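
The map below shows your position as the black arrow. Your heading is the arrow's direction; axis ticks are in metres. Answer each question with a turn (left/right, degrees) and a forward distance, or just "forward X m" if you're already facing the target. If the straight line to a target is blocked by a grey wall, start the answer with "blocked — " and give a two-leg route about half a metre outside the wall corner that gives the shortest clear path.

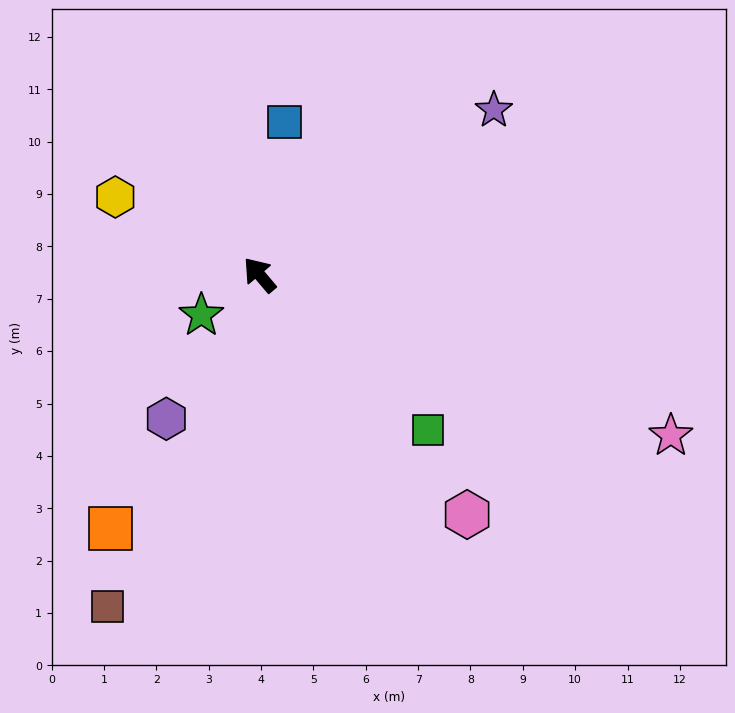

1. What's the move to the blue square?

turn right 50°, forward 3.0 m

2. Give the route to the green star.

turn left 84°, forward 1.4 m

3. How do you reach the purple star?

turn right 95°, forward 5.5 m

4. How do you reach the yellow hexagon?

turn left 21°, forward 3.1 m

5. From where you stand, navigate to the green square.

turn right 173°, forward 4.4 m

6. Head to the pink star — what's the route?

turn right 152°, forward 8.4 m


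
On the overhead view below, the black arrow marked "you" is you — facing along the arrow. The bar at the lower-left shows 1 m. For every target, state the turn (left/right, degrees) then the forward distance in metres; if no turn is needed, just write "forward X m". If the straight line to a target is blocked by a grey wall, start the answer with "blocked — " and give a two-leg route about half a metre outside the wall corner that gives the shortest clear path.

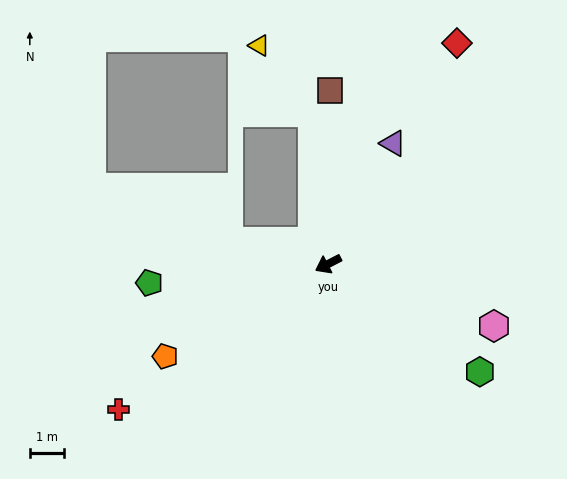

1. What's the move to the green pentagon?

turn right 21°, forward 5.2 m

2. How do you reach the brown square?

turn right 118°, forward 5.1 m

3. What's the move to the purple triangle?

turn right 146°, forward 4.0 m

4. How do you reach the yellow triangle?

blocked — turn right 111°, forward 4.5 m, then turn left 32°, forward 2.5 m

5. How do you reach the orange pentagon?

turn left 2°, forward 5.5 m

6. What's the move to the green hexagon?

turn left 117°, forward 5.4 m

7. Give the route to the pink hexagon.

turn left 132°, forward 5.2 m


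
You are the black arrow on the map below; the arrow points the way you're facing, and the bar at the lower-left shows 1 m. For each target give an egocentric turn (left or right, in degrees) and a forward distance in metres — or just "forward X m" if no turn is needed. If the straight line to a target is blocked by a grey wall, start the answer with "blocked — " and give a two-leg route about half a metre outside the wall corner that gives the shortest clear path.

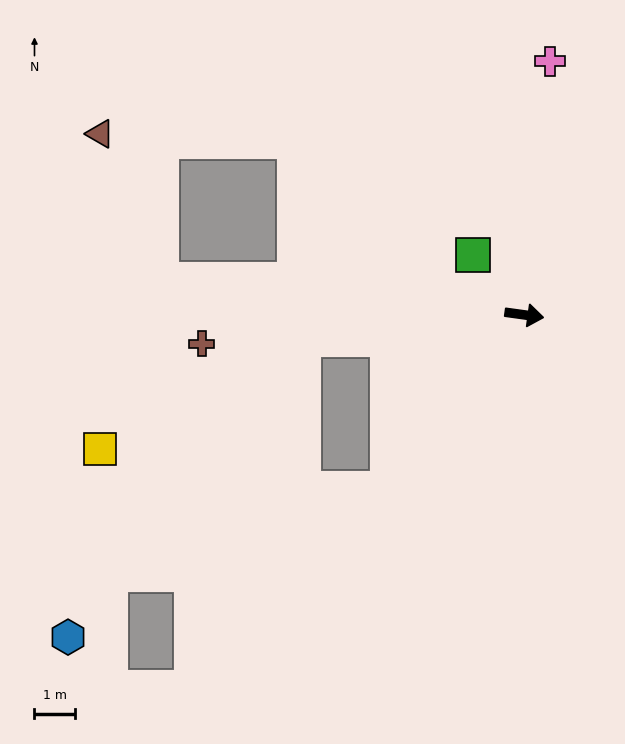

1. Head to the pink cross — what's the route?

turn left 92°, forward 6.2 m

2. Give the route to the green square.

turn left 138°, forward 1.9 m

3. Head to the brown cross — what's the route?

turn right 167°, forward 7.9 m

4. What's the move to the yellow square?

blocked — turn right 166°, forward 5.4 m, then turn left 22°, forward 5.6 m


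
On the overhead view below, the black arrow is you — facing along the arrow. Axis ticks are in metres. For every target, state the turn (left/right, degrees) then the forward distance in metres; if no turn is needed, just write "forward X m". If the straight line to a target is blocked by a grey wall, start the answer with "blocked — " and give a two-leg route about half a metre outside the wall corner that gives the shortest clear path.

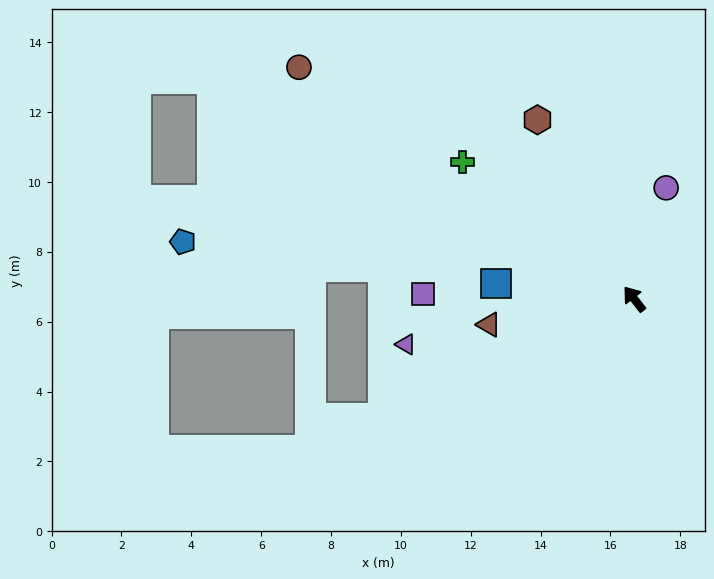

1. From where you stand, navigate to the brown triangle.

turn left 62°, forward 4.2 m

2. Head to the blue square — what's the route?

turn left 46°, forward 4.0 m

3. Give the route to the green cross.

turn left 13°, forward 6.3 m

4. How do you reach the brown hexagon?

turn right 10°, forward 5.8 m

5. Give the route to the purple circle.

turn right 54°, forward 3.3 m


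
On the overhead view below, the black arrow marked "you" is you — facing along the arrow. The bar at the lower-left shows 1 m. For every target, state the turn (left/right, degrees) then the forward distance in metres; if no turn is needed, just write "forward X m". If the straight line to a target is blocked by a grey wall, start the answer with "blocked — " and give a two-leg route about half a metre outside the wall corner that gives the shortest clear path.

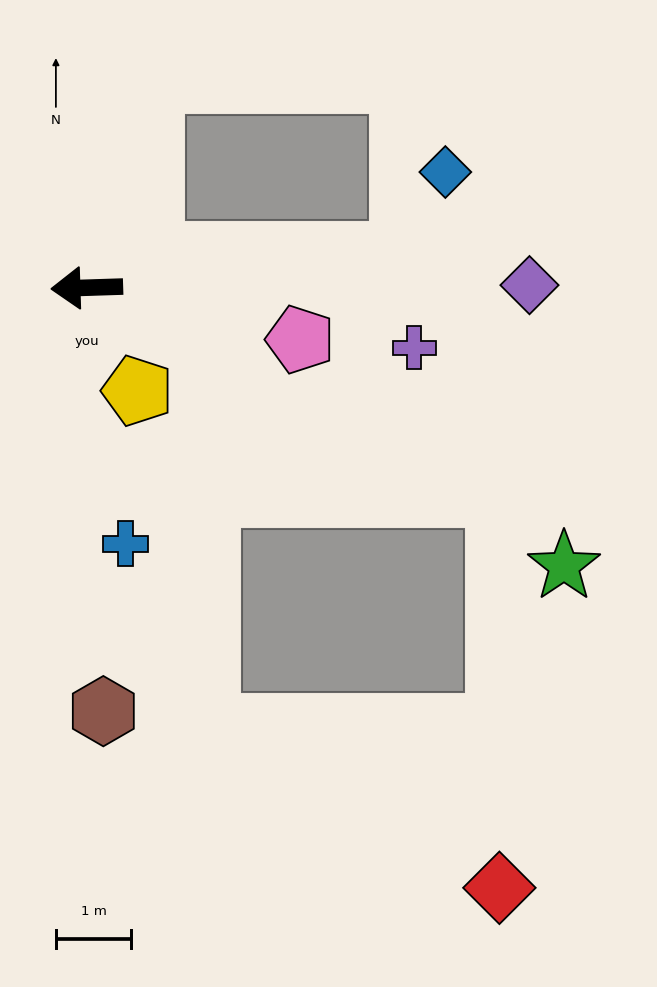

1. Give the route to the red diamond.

blocked — turn left 151°, forward 6.1 m, then turn right 63°, forward 5.2 m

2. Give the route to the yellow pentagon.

turn left 114°, forward 1.5 m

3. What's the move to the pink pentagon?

turn left 165°, forward 2.9 m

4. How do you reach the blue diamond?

blocked — turn right 176°, forward 4.2 m, then turn left 56°, forward 1.2 m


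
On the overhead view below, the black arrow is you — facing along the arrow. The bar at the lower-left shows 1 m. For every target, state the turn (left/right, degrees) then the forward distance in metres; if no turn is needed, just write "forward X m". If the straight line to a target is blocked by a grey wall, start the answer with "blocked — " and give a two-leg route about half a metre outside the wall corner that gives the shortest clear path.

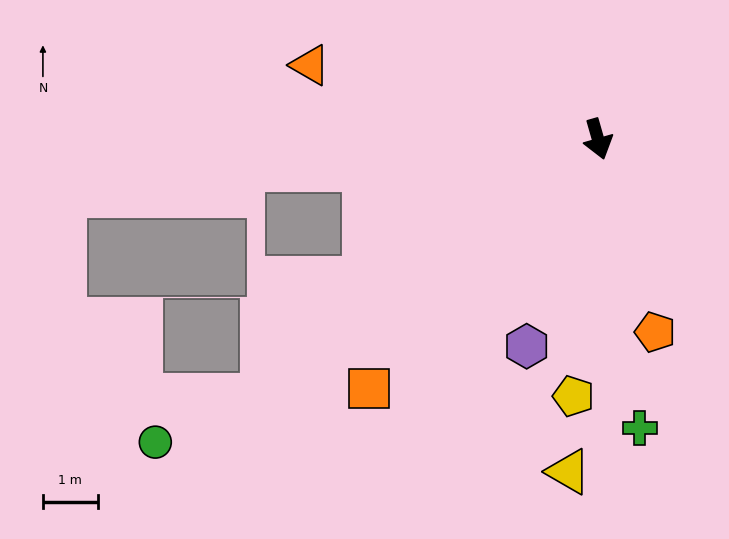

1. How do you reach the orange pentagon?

forward 3.7 m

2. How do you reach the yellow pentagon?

turn right 21°, forward 4.7 m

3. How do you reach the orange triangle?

turn right 120°, forward 5.4 m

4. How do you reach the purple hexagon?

turn right 35°, forward 4.0 m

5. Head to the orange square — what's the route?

turn right 58°, forward 6.2 m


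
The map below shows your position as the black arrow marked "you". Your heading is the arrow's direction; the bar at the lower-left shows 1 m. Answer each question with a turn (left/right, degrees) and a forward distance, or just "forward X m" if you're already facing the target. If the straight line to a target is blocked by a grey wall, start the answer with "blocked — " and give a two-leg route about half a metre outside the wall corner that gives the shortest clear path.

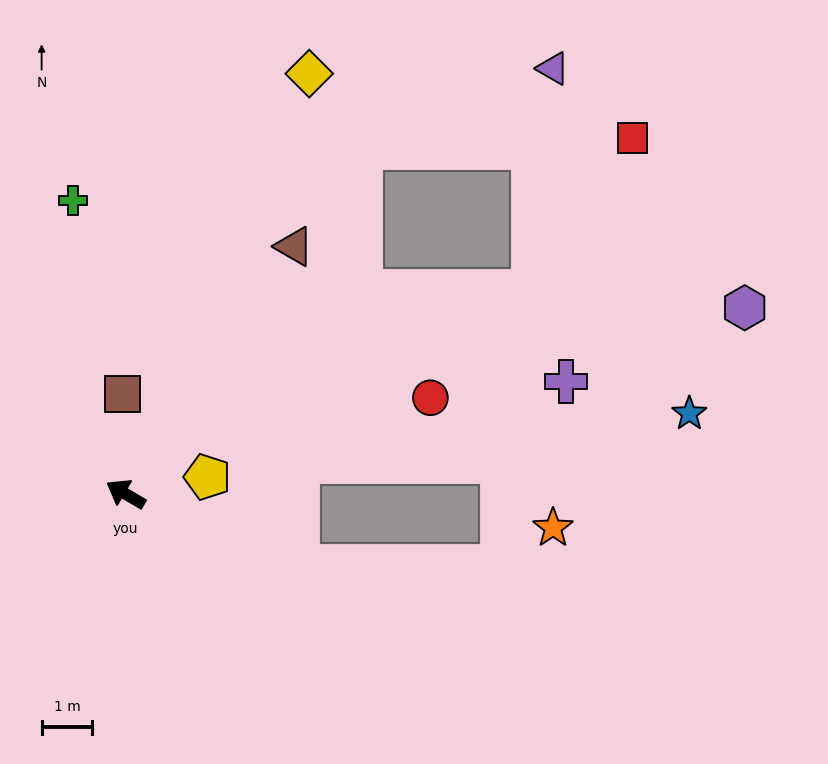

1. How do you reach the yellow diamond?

turn right 83°, forward 9.0 m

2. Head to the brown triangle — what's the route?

turn right 94°, forward 5.9 m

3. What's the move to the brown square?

turn right 58°, forward 2.0 m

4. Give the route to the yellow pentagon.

turn right 138°, forward 1.6 m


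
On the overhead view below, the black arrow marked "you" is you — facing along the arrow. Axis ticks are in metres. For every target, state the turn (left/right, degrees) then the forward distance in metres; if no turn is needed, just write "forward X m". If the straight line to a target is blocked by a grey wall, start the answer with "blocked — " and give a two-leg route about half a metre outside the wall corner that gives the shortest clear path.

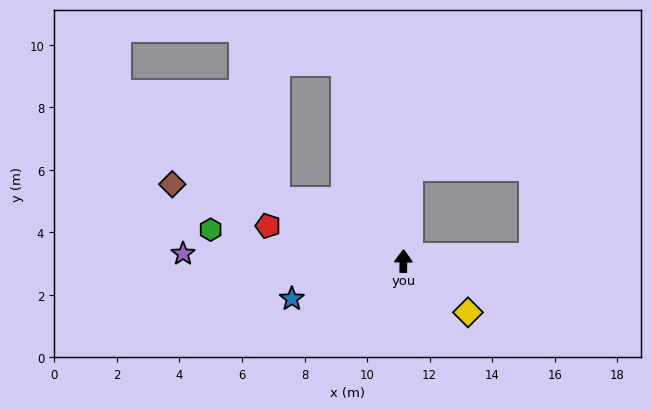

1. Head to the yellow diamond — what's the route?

turn right 128°, forward 2.6 m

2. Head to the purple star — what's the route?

turn left 89°, forward 7.1 m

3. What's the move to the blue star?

turn left 110°, forward 3.8 m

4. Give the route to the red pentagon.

turn left 76°, forward 4.5 m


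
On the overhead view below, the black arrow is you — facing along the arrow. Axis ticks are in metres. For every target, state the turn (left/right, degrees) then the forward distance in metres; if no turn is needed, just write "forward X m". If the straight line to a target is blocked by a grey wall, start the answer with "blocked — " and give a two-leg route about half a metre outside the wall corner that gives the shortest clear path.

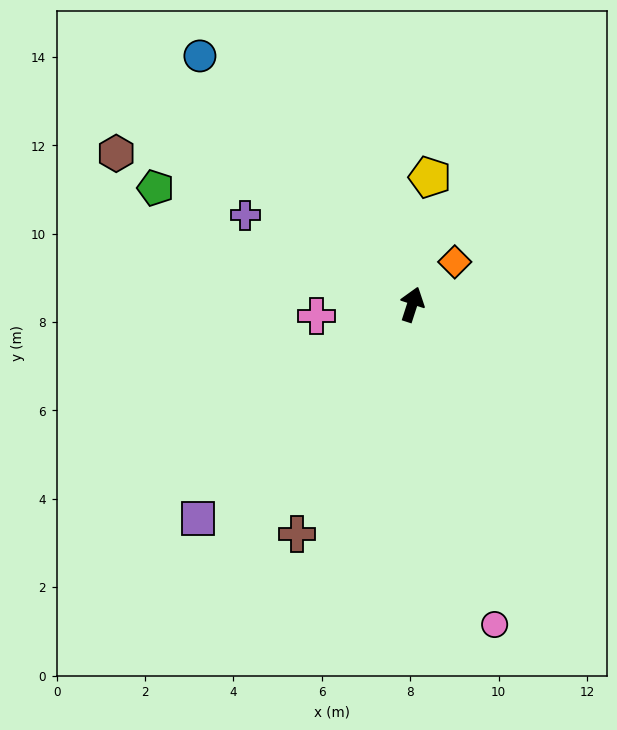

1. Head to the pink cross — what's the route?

turn left 115°, forward 2.2 m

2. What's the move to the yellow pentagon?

turn left 10°, forward 2.9 m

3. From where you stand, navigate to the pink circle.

turn right 148°, forward 7.5 m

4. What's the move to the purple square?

turn left 153°, forward 6.9 m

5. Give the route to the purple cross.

turn left 80°, forward 4.3 m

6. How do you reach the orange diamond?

turn right 27°, forward 1.4 m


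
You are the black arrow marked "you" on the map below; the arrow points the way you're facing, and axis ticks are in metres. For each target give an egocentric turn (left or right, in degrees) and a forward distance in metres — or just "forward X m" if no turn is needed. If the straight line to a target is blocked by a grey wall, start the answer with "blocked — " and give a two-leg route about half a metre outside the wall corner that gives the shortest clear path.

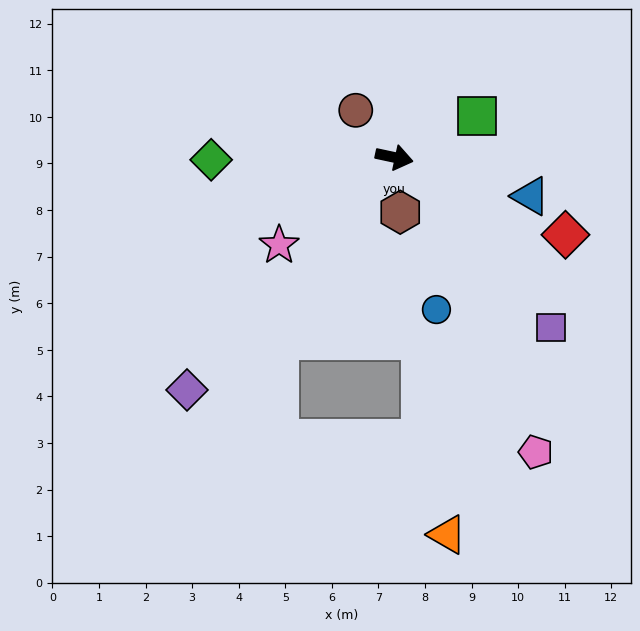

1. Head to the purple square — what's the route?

turn right 35°, forward 5.0 m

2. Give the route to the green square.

turn left 39°, forward 2.0 m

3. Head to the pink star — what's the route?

turn right 131°, forward 3.1 m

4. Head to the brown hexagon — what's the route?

turn right 72°, forward 1.2 m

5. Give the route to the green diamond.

turn right 167°, forward 3.9 m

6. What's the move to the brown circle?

turn left 141°, forward 1.3 m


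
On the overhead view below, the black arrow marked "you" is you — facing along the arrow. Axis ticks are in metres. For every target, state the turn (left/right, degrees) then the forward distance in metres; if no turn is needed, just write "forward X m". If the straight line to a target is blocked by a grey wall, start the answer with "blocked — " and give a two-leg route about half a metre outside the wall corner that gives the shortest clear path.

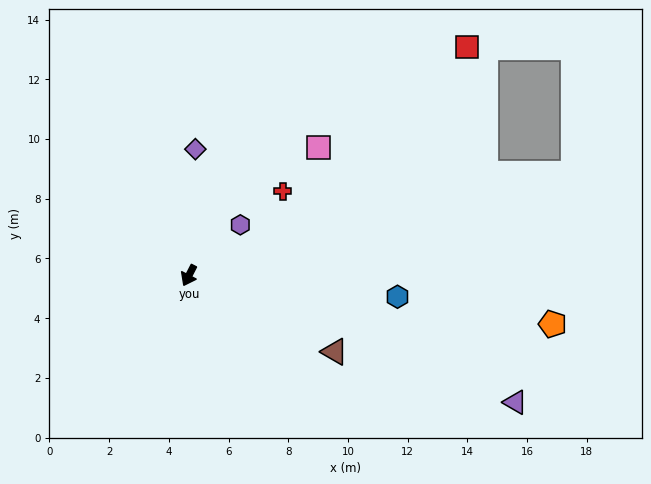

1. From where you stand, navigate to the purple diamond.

turn right 156°, forward 4.2 m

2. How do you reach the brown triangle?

turn left 90°, forward 5.5 m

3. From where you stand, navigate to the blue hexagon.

turn left 111°, forward 7.0 m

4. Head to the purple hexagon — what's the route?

turn left 162°, forward 2.4 m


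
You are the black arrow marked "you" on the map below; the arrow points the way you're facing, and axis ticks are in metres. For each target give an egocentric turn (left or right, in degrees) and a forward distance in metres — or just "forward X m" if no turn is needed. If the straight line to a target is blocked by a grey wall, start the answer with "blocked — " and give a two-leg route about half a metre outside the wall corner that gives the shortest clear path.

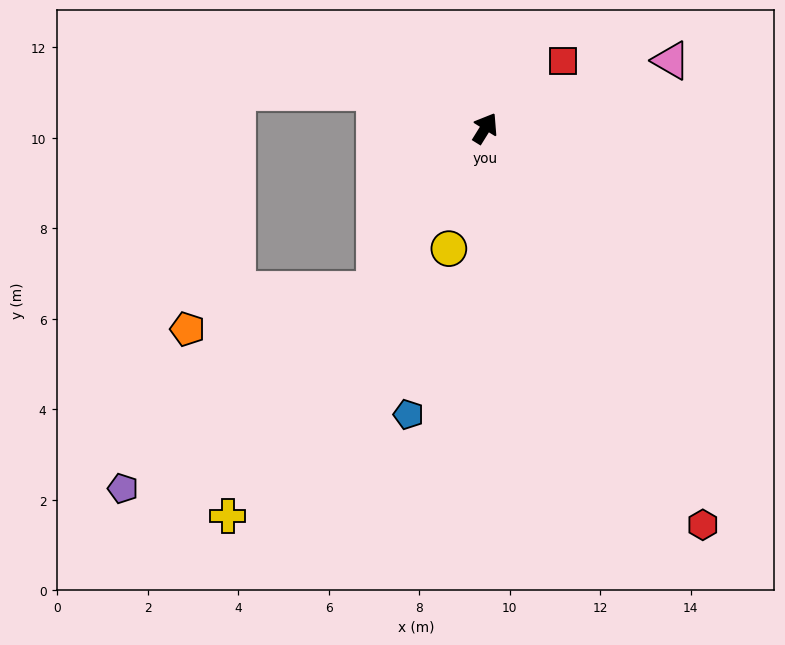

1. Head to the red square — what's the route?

turn right 17°, forward 2.3 m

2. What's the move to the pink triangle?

turn right 38°, forward 4.4 m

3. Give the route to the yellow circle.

turn right 165°, forward 2.8 m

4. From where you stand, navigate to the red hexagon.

turn right 119°, forward 10.0 m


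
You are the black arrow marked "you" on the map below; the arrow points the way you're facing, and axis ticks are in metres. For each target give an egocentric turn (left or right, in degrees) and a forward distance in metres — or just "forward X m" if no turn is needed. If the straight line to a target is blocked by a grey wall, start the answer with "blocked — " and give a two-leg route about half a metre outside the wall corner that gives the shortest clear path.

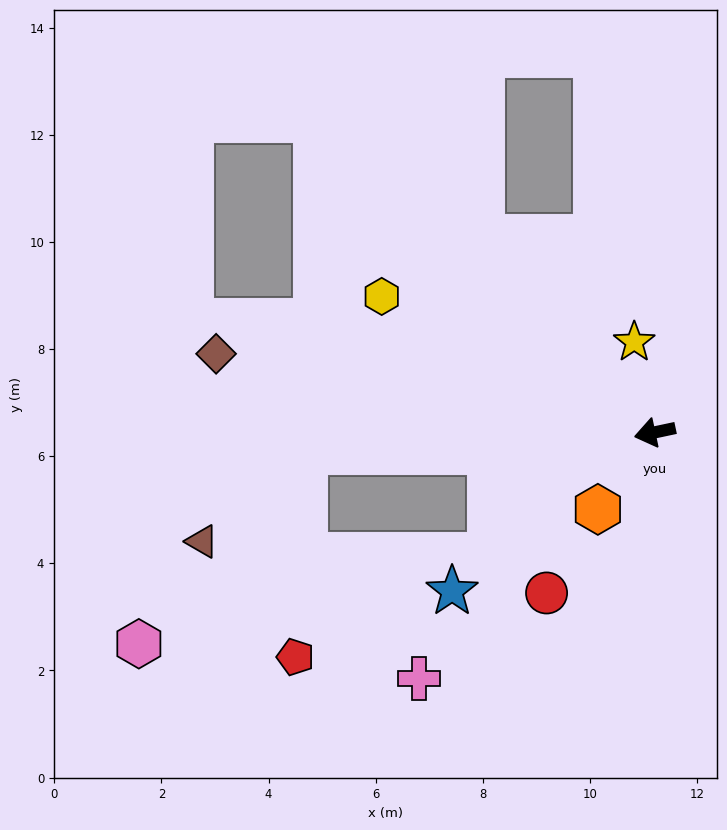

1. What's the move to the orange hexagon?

turn left 41°, forward 1.8 m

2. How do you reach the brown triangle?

blocked — turn right 9°, forward 6.5 m, then turn left 38°, forward 2.5 m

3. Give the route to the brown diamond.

turn right 22°, forward 8.3 m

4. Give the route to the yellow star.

turn right 89°, forward 1.7 m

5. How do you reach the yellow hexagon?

turn right 38°, forward 5.7 m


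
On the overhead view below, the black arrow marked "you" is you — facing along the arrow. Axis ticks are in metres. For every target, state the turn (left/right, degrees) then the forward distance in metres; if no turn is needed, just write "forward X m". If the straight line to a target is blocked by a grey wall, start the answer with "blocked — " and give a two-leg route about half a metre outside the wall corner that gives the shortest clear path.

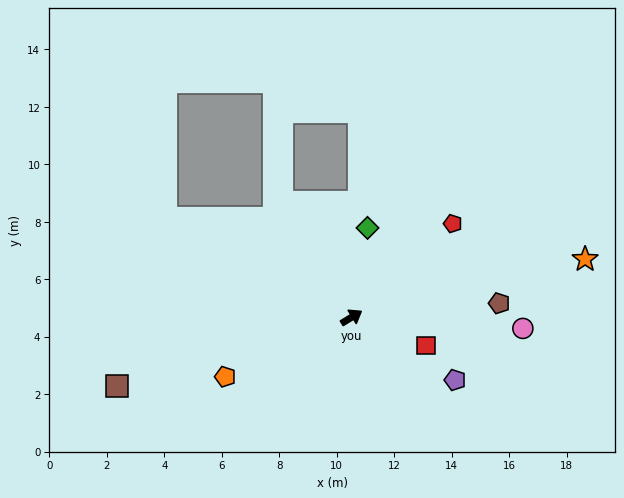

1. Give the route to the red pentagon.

turn left 11°, forward 4.8 m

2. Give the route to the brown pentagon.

turn right 26°, forward 5.2 m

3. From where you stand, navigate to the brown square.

turn left 165°, forward 8.5 m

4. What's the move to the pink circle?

turn right 35°, forward 6.0 m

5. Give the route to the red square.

turn right 52°, forward 2.8 m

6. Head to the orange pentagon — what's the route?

turn left 174°, forward 4.9 m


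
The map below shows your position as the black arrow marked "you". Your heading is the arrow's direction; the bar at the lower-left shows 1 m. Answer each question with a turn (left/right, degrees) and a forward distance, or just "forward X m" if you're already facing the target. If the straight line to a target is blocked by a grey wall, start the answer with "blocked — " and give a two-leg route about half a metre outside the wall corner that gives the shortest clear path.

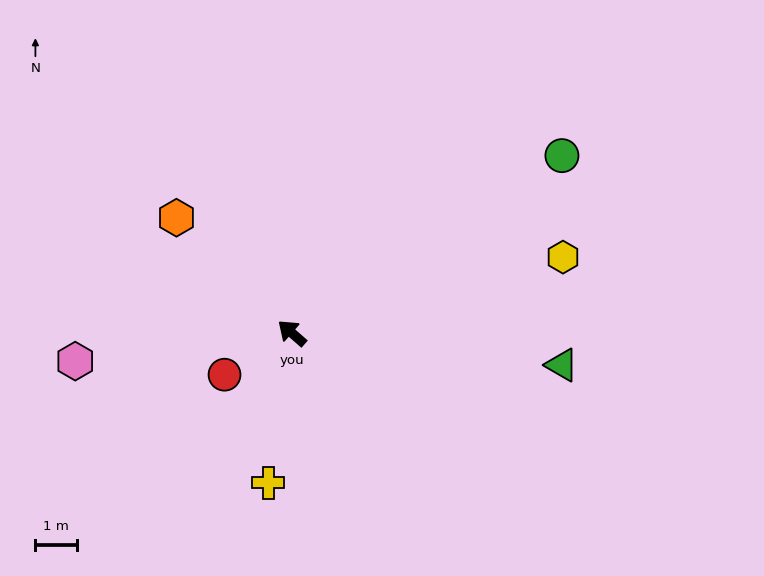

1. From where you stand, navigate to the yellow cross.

turn left 122°, forward 3.7 m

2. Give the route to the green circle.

turn right 106°, forward 7.9 m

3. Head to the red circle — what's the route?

turn left 73°, forward 1.9 m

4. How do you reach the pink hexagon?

turn left 49°, forward 5.3 m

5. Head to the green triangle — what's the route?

turn right 146°, forward 6.6 m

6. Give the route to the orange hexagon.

turn right 4°, forward 4.0 m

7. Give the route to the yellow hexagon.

turn right 123°, forward 6.8 m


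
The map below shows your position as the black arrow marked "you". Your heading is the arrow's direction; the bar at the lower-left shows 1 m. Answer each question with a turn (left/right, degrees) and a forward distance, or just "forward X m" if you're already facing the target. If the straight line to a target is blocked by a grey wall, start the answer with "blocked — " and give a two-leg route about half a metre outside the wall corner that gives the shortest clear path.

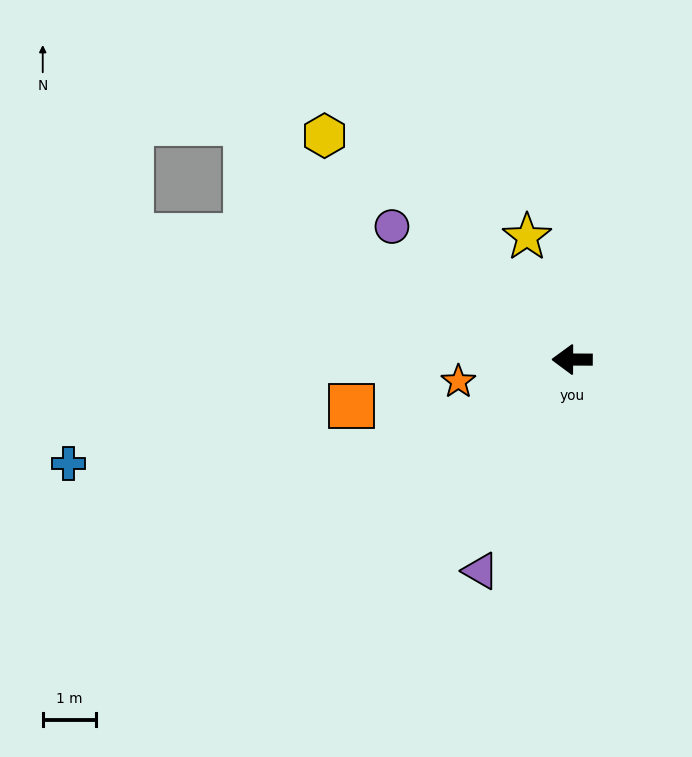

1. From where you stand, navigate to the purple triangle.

turn left 67°, forward 4.4 m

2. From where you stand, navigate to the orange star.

turn left 11°, forward 2.2 m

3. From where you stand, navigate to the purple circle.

turn right 36°, forward 4.2 m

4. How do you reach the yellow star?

turn right 70°, forward 2.5 m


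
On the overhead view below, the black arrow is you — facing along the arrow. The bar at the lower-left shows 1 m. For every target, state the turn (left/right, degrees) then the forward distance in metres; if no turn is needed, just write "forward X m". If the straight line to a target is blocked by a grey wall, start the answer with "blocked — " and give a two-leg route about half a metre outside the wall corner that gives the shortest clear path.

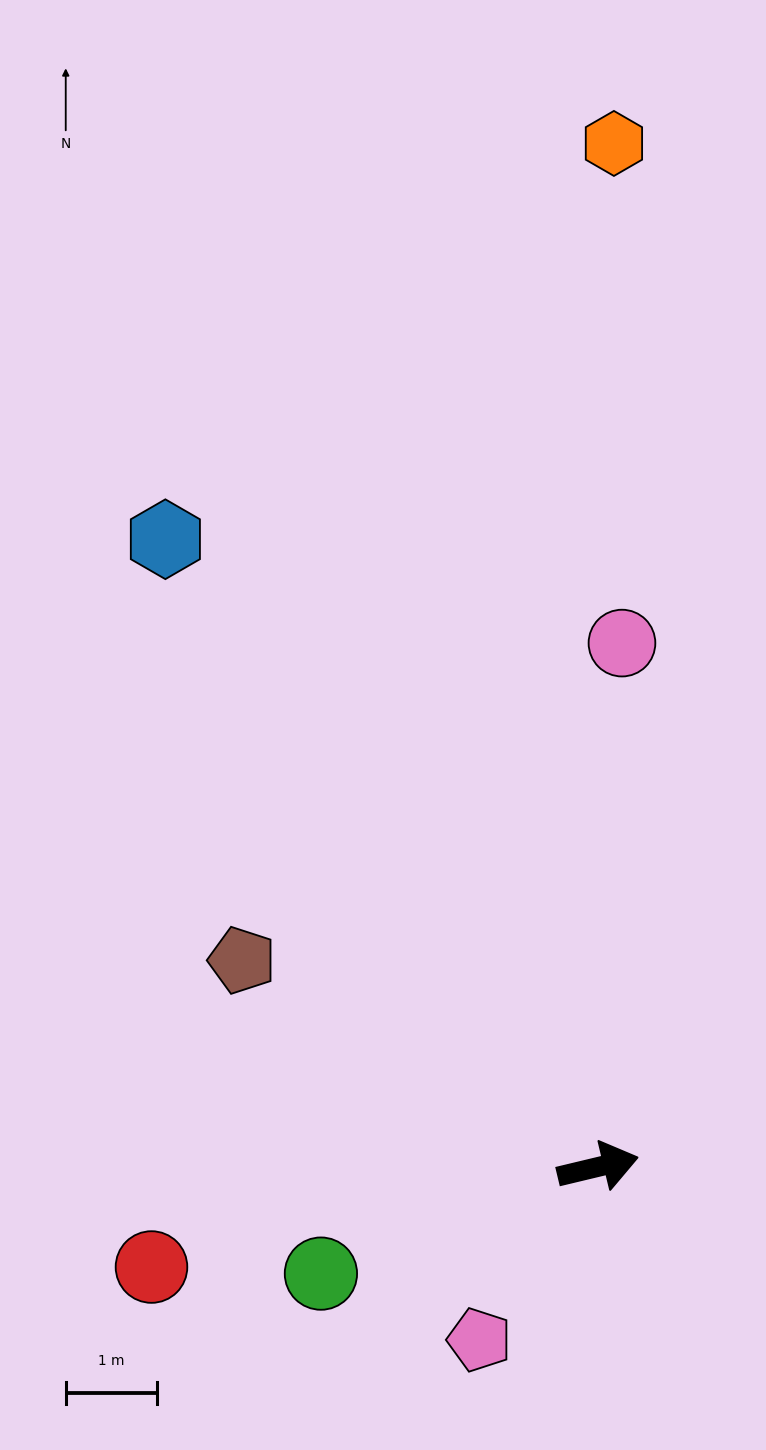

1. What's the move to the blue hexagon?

turn left 111°, forward 8.3 m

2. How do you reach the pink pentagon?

turn right 138°, forward 2.3 m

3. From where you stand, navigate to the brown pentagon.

turn left 136°, forward 4.5 m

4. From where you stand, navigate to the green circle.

turn right 172°, forward 3.3 m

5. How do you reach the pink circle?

turn left 74°, forward 5.7 m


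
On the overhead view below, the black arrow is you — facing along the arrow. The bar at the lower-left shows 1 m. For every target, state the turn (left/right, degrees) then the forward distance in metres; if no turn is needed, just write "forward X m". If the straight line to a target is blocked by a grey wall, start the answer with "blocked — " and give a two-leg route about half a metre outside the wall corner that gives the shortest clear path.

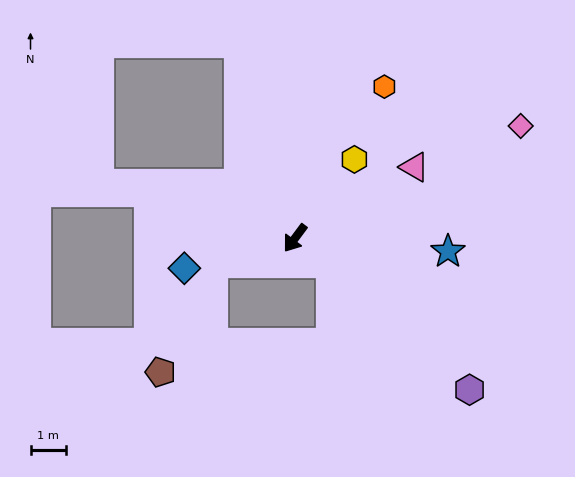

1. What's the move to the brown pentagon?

blocked — turn right 37°, forward 2.4 m, then turn left 48°, forward 3.4 m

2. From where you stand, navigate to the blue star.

turn left 122°, forward 4.3 m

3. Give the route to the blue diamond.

turn right 38°, forward 3.2 m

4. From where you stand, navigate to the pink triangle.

turn left 157°, forward 3.9 m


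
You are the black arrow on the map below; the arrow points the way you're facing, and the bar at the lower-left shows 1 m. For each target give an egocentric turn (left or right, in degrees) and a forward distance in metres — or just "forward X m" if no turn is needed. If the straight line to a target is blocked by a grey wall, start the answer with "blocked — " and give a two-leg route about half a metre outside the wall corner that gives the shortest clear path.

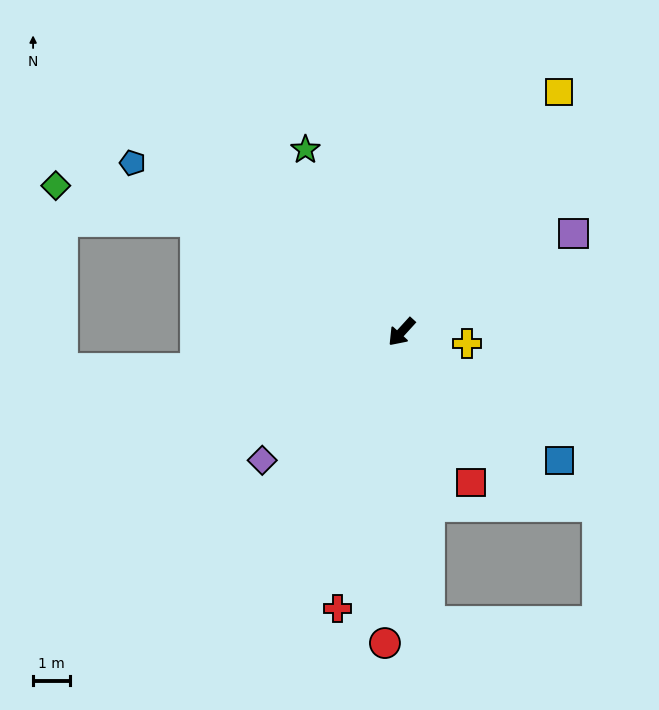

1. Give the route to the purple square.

turn left 162°, forward 5.4 m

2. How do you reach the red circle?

turn left 39°, forward 8.5 m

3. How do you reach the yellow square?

turn right 171°, forward 7.8 m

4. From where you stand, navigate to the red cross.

turn left 29°, forward 7.7 m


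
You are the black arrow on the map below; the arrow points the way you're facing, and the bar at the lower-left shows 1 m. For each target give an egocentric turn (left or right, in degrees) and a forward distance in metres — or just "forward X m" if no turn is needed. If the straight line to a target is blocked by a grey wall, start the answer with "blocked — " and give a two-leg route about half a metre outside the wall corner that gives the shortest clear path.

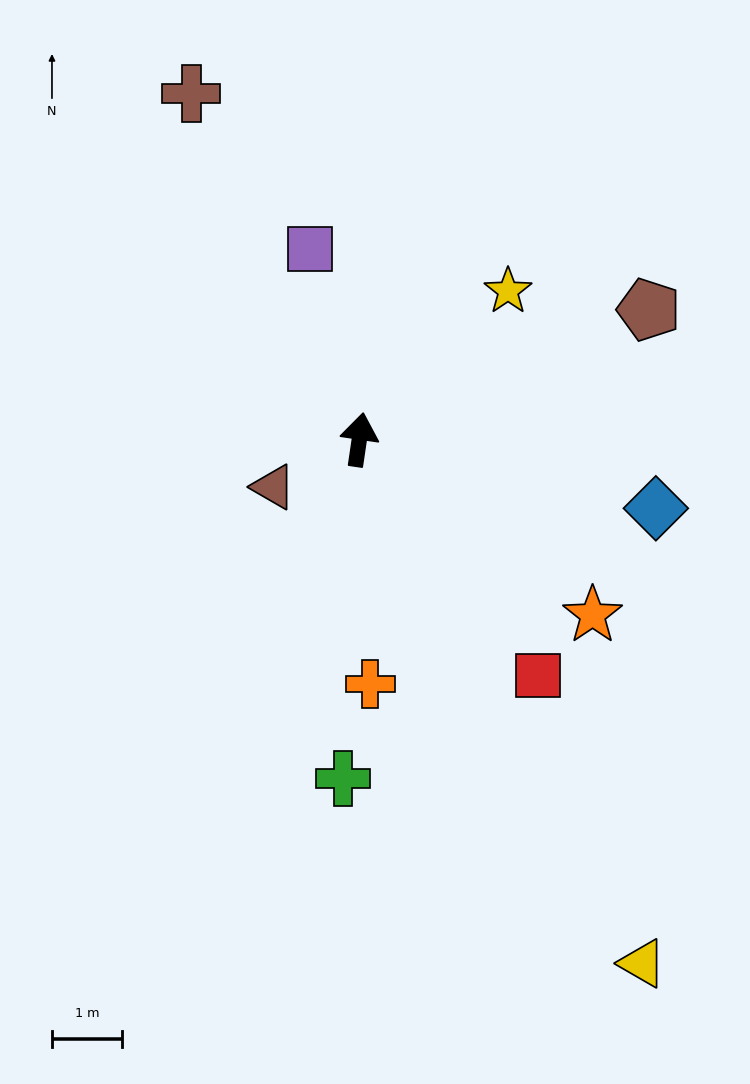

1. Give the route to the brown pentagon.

turn right 57°, forward 4.6 m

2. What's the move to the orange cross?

turn right 169°, forward 3.5 m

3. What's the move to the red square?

turn right 134°, forward 4.2 m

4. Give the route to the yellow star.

turn right 37°, forward 3.0 m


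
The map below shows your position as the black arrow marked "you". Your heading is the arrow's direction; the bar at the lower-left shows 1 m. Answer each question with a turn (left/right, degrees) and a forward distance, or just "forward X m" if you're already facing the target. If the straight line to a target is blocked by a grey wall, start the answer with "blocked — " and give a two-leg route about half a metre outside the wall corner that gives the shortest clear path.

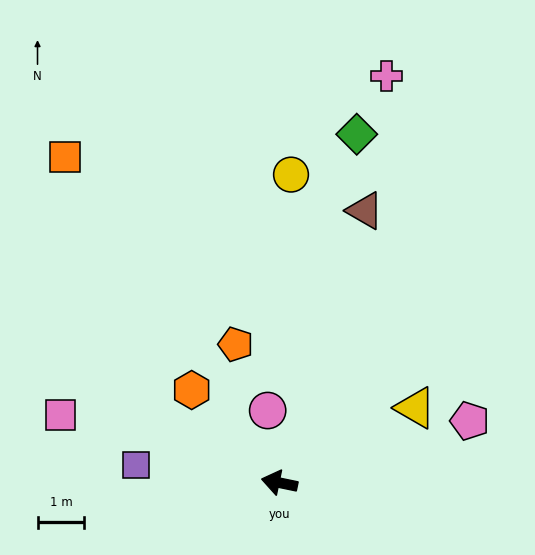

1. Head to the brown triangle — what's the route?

turn right 96°, forward 6.1 m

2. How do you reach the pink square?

turn right 6°, forward 4.9 m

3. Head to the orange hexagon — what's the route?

turn right 35°, forward 2.7 m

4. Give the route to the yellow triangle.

turn right 139°, forward 3.3 m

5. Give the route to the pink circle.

turn right 69°, forward 1.6 m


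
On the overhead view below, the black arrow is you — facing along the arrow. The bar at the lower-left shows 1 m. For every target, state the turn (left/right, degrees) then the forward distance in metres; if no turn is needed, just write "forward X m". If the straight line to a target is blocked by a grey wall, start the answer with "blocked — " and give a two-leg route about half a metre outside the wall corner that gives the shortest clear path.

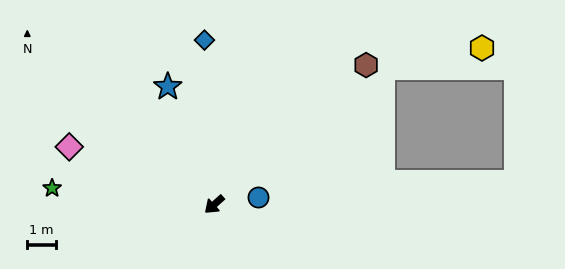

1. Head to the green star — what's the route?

turn right 48°, forward 5.7 m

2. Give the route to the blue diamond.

turn right 128°, forward 5.8 m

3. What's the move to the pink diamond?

turn right 64°, forward 5.5 m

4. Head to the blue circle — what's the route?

turn left 147°, forward 1.6 m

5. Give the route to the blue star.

turn right 110°, forward 4.5 m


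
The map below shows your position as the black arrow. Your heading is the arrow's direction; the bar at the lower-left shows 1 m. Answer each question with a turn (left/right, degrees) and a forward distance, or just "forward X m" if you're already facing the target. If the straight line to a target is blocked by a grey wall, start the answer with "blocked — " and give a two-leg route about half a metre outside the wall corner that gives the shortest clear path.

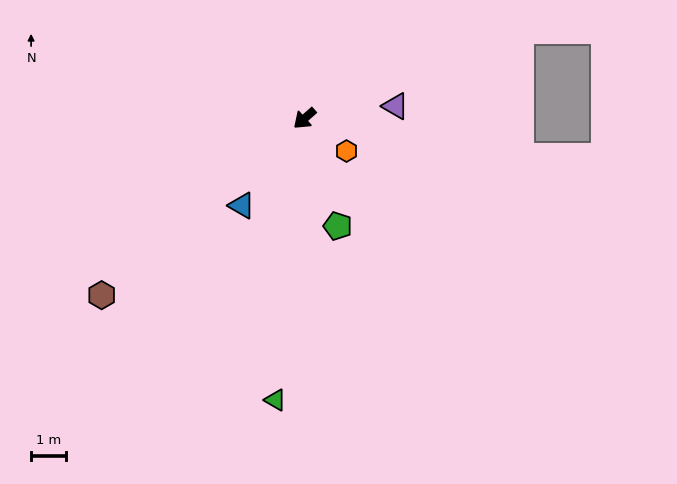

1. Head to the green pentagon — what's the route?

turn left 65°, forward 3.3 m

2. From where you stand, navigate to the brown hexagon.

forward 7.8 m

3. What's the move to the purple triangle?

turn left 146°, forward 2.7 m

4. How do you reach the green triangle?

turn left 42°, forward 8.2 m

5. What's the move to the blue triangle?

turn left 13°, forward 3.1 m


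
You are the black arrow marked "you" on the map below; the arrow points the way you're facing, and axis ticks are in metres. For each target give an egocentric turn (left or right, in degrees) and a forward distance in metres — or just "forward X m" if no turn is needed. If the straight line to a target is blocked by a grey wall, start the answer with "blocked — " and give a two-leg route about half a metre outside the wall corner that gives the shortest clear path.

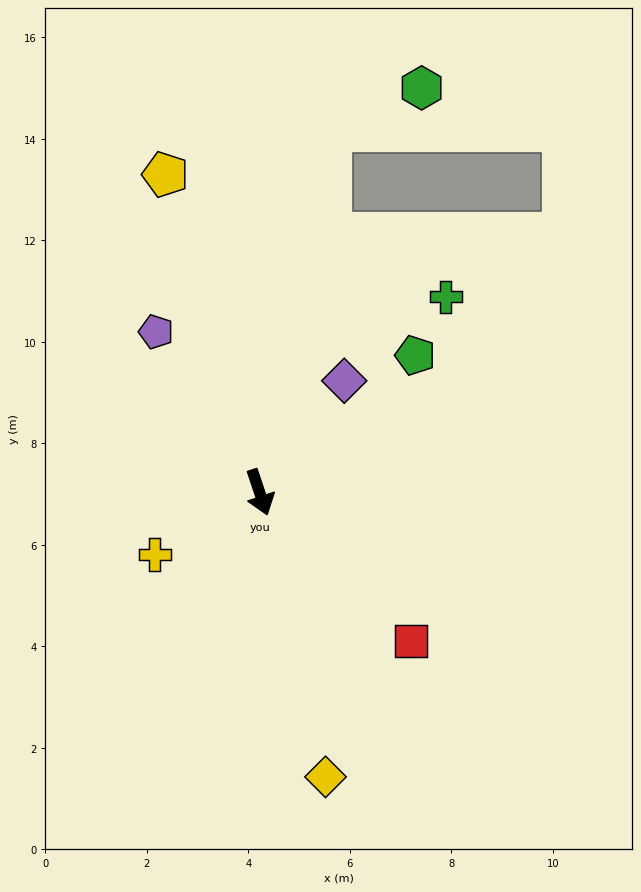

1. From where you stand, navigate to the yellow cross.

turn right 78°, forward 2.4 m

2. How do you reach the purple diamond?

turn left 124°, forward 2.8 m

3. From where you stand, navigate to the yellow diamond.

turn right 6°, forward 5.8 m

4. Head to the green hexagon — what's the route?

blocked — turn left 150°, forward 7.3 m, then turn right 54°, forward 2.0 m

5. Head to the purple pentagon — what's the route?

turn right 166°, forward 3.8 m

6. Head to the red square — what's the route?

turn left 27°, forward 4.2 m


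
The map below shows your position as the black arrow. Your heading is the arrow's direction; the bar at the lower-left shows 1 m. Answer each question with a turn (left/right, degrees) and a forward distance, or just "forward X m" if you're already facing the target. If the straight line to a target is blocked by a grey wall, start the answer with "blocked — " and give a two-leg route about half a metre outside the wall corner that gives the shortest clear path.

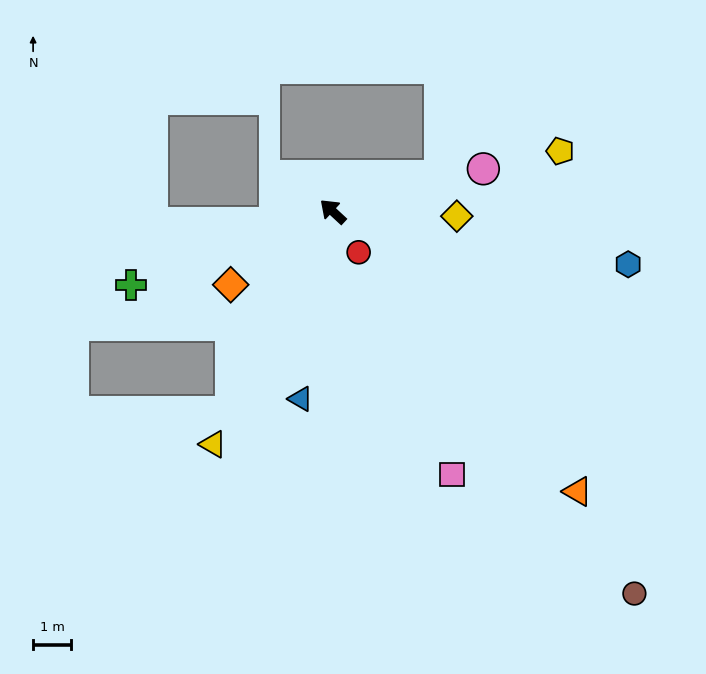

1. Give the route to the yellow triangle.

turn left 106°, forward 6.9 m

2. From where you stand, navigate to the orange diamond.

turn left 78°, forward 3.3 m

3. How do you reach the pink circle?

turn right 121°, forward 4.1 m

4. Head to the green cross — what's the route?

turn left 63°, forward 5.6 m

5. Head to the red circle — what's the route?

turn left 165°, forward 1.3 m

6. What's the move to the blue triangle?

turn left 123°, forward 5.0 m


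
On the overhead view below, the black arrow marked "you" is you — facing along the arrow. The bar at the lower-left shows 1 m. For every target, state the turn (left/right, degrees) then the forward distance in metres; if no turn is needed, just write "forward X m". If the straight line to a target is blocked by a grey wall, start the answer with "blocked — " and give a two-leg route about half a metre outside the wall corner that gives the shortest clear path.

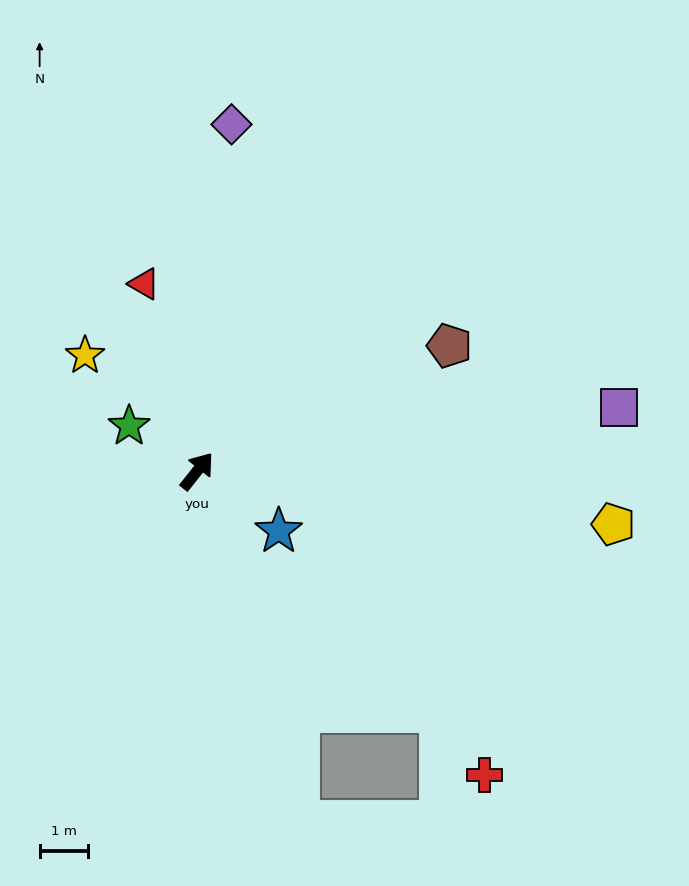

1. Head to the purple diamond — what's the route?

turn left 33°, forward 7.2 m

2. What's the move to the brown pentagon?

turn right 25°, forward 5.9 m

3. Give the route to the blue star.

turn right 88°, forward 2.1 m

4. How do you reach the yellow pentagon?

turn right 59°, forward 8.7 m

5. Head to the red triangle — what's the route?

turn left 54°, forward 4.0 m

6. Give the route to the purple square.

turn right 43°, forward 8.9 m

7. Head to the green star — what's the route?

turn left 95°, forward 1.7 m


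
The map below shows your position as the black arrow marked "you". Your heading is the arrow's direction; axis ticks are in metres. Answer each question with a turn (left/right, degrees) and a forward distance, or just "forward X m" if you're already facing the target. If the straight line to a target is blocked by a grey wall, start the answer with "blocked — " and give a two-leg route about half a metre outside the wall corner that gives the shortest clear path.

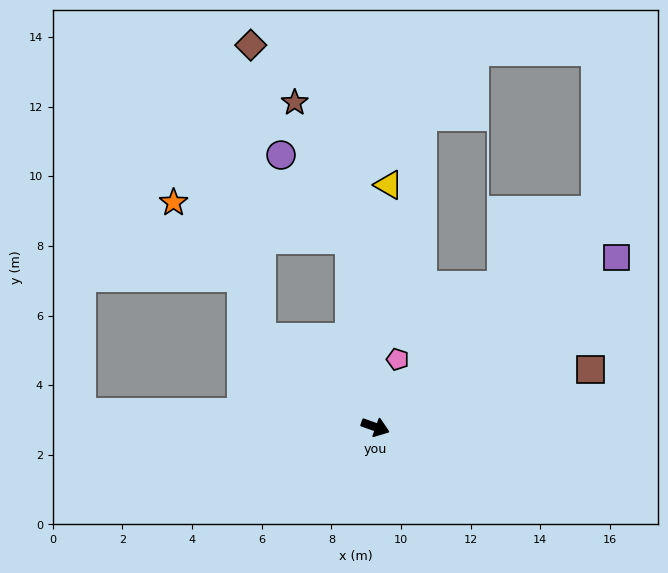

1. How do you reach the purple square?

turn left 55°, forward 8.5 m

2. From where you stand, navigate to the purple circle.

blocked — turn left 117°, forward 5.4 m, then turn left 32°, forward 3.1 m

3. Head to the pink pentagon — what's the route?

turn left 91°, forward 2.0 m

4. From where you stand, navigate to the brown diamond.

blocked — turn left 162°, forward 4.2 m, then turn right 50°, forward 8.4 m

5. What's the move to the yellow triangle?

turn left 106°, forward 7.0 m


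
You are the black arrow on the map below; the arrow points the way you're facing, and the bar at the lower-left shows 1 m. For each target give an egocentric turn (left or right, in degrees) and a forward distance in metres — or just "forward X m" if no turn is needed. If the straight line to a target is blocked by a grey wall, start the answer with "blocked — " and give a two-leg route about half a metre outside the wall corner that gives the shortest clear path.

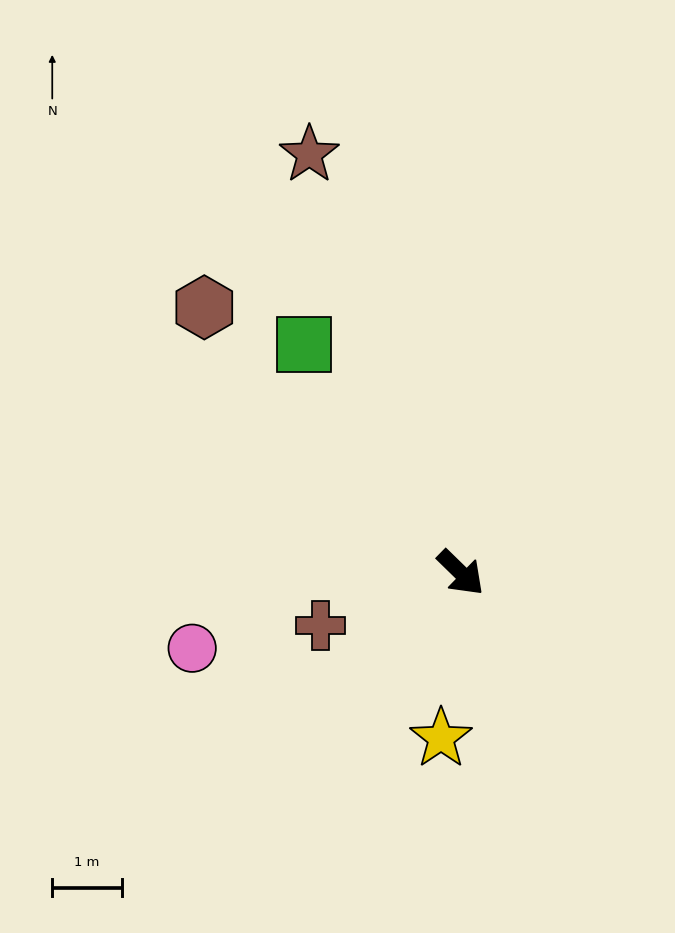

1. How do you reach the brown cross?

turn right 115°, forward 2.2 m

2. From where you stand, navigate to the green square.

turn left 169°, forward 4.0 m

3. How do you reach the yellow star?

turn right 53°, forward 2.4 m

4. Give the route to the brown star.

turn left 154°, forward 6.4 m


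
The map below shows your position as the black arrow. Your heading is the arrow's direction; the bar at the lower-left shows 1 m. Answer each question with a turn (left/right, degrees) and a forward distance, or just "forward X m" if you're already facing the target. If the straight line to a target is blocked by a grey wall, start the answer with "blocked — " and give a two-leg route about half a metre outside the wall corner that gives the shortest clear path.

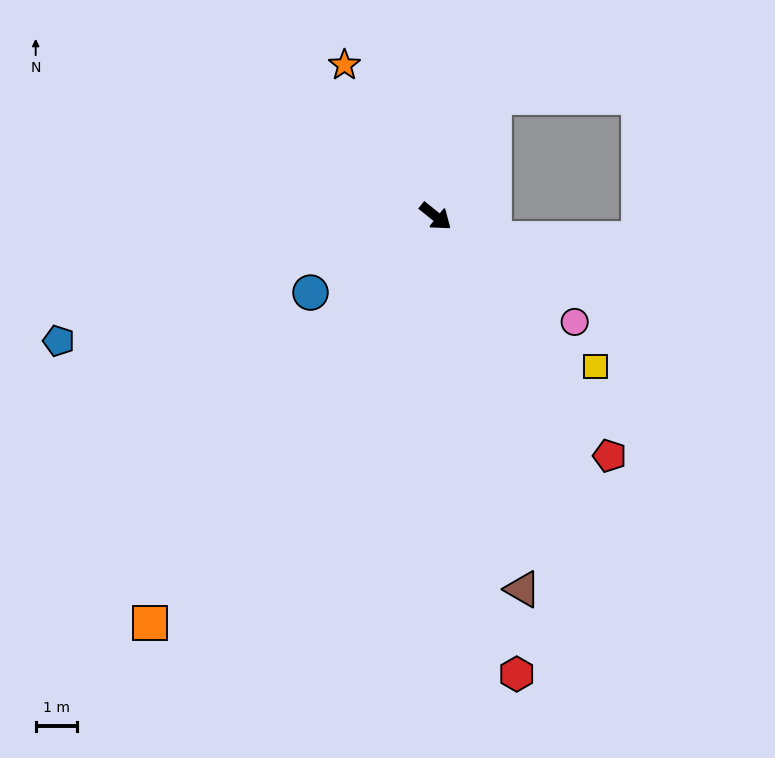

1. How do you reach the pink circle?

forward 4.3 m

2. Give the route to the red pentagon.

turn right 15°, forward 7.2 m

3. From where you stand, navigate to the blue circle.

turn right 110°, forward 3.6 m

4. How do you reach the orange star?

turn left 160°, forward 4.3 m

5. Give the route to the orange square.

turn right 86°, forward 12.2 m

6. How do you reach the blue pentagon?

turn right 123°, forward 9.7 m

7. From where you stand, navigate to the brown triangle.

turn right 38°, forward 9.4 m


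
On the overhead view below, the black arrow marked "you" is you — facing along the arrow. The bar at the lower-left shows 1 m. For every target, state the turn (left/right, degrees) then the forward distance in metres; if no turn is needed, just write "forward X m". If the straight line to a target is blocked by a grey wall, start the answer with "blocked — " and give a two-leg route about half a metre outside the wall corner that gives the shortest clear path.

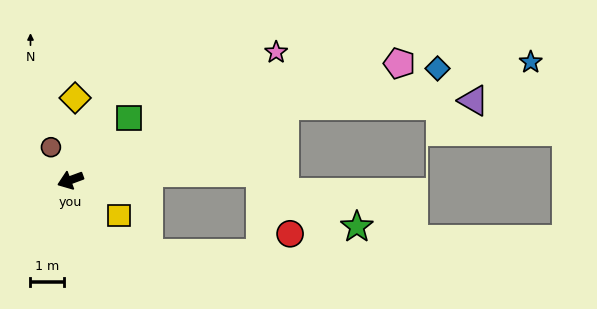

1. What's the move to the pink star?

turn right 168°, forward 7.1 m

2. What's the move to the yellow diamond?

turn right 114°, forward 2.4 m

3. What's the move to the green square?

turn right 154°, forward 2.5 m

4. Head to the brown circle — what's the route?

turn right 80°, forward 1.1 m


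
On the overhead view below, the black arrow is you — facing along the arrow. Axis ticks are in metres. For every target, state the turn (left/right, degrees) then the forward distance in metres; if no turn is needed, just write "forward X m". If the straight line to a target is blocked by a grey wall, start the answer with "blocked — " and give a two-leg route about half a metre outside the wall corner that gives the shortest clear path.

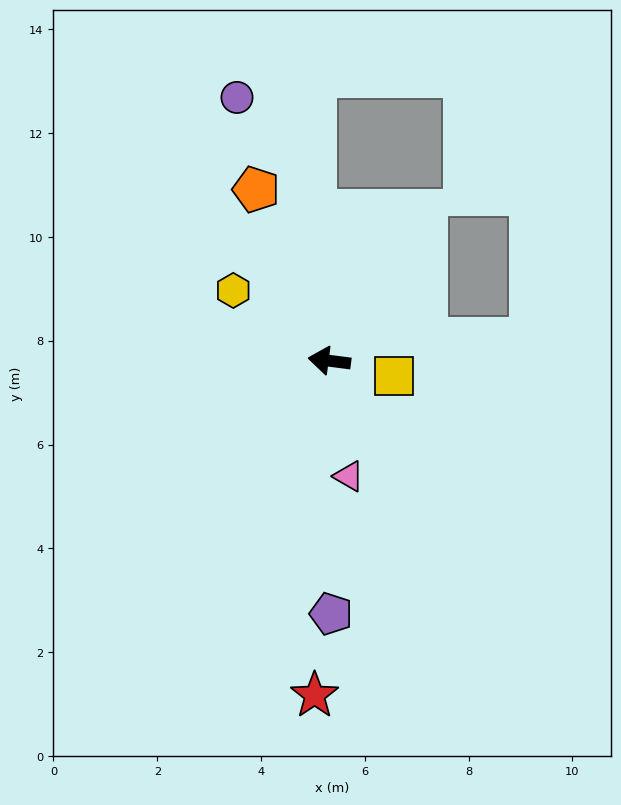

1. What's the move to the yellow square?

turn left 174°, forward 1.3 m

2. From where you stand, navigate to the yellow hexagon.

turn right 29°, forward 2.3 m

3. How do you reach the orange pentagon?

turn right 60°, forward 3.6 m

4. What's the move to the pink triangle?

turn left 107°, forward 2.3 m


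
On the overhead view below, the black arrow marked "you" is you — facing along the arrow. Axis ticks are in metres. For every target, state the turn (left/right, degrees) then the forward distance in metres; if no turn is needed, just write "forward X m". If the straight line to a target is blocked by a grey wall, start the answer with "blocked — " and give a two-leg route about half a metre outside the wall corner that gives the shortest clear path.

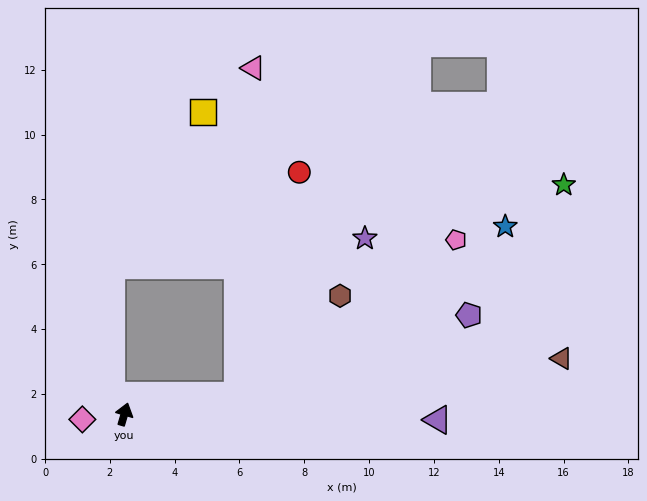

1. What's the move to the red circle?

blocked — turn right 64°, forward 3.6 m, then turn left 65°, forward 7.1 m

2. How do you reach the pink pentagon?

blocked — turn right 64°, forward 3.6 m, then turn left 26°, forward 8.3 m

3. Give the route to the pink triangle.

blocked — turn right 64°, forward 3.6 m, then turn left 78°, forward 10.1 m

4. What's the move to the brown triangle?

turn right 66°, forward 13.6 m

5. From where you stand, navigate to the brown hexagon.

blocked — turn right 64°, forward 3.6 m, then turn left 35°, forward 4.4 m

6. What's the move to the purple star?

blocked — turn right 64°, forward 3.6 m, then turn left 41°, forward 6.2 m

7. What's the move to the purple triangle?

turn right 75°, forward 9.7 m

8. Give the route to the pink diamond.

turn left 113°, forward 1.3 m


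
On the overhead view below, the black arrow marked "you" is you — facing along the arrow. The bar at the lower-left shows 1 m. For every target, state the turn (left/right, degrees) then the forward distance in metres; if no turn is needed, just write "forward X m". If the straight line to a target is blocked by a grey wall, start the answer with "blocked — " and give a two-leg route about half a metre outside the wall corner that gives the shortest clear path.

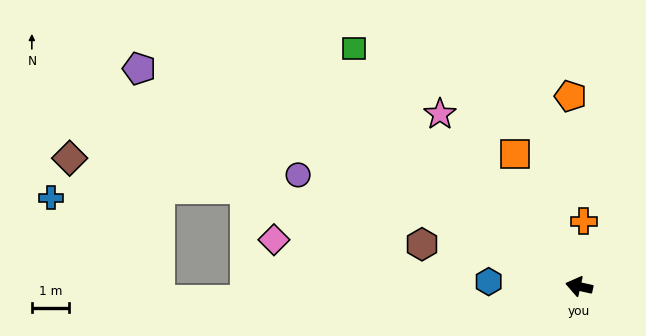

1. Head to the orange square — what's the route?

turn right 52°, forward 4.0 m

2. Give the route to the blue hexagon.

turn left 10°, forward 2.5 m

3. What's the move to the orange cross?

turn right 82°, forward 1.8 m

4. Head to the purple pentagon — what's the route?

turn right 14°, forward 13.3 m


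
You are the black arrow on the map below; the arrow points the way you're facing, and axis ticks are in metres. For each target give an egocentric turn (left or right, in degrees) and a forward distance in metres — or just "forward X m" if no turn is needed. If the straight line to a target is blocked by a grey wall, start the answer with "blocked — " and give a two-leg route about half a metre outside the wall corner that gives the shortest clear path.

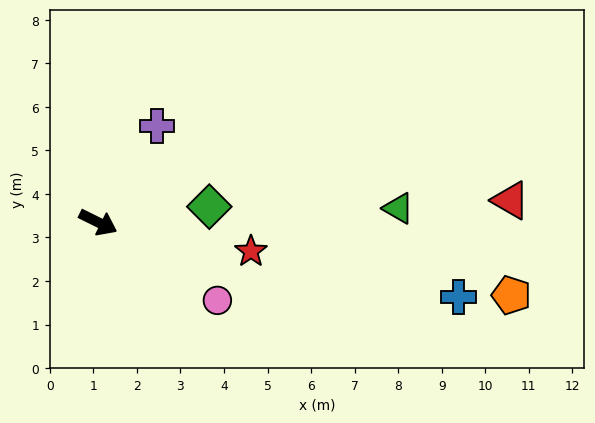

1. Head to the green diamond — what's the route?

turn left 34°, forward 2.6 m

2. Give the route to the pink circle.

turn right 7°, forward 3.3 m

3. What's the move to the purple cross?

turn left 85°, forward 2.6 m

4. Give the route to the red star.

turn left 16°, forward 3.6 m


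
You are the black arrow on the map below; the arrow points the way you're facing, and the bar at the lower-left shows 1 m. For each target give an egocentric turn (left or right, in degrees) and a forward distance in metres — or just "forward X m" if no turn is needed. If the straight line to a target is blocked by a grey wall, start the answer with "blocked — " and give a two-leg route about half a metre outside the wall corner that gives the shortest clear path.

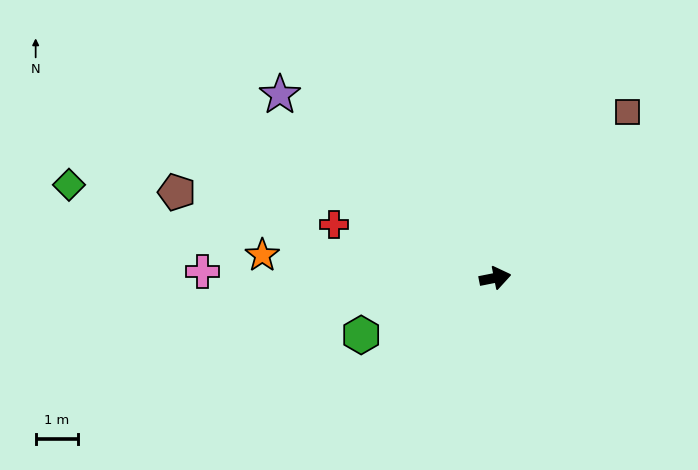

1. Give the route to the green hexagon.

turn right 168°, forward 3.5 m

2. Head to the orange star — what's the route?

turn left 163°, forward 5.6 m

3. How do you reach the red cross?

turn left 150°, forward 4.0 m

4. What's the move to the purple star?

turn left 128°, forward 6.7 m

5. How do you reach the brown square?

turn left 40°, forward 5.1 m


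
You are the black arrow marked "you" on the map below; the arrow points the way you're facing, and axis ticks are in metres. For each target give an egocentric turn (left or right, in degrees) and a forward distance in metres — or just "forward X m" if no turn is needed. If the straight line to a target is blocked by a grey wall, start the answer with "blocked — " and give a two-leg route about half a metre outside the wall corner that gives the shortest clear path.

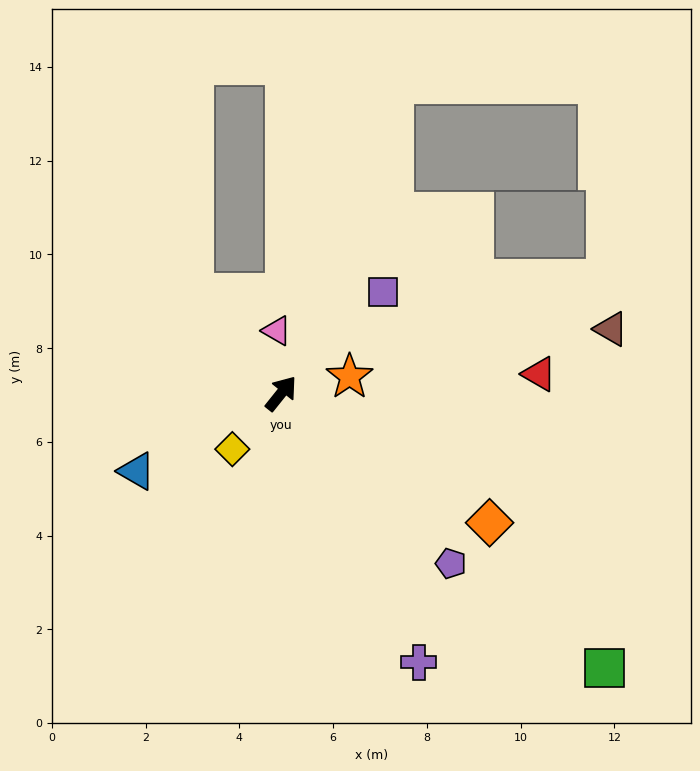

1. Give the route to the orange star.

turn right 38°, forward 1.5 m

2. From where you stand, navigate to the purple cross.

turn right 114°, forward 6.4 m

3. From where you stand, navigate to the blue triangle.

turn left 157°, forward 3.5 m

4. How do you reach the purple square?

turn right 7°, forward 3.1 m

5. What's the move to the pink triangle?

turn left 43°, forward 1.3 m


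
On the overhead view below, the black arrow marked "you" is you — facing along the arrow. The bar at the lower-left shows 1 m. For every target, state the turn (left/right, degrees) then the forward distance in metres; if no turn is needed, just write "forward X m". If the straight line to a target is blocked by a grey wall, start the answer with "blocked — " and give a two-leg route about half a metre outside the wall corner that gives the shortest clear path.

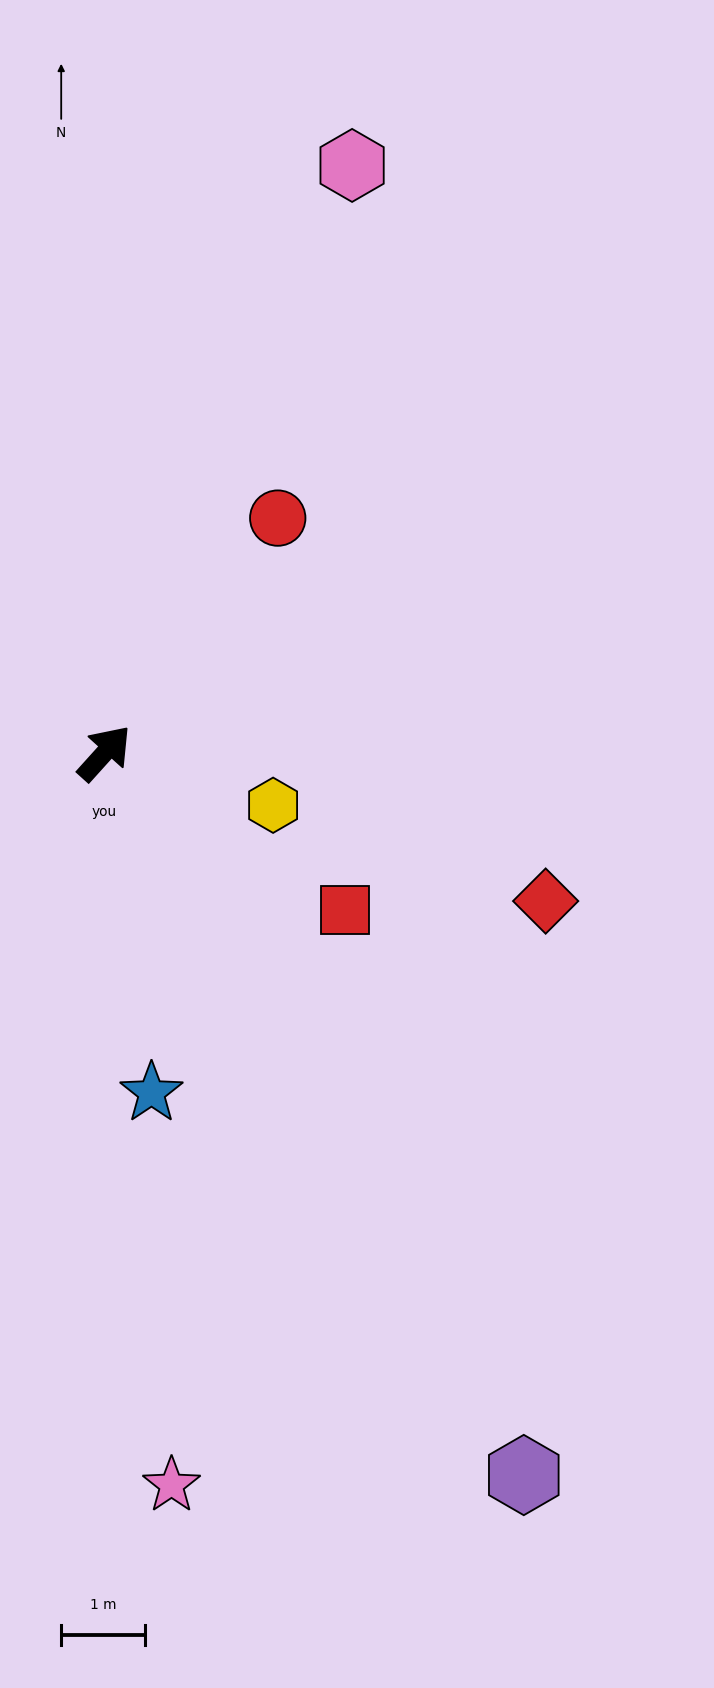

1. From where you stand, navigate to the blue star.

turn right 130°, forward 4.1 m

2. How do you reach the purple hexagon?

turn right 108°, forward 10.0 m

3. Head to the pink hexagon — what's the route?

turn left 19°, forward 7.6 m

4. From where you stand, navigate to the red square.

turn right 81°, forward 3.4 m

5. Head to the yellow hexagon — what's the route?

turn right 65°, forward 2.1 m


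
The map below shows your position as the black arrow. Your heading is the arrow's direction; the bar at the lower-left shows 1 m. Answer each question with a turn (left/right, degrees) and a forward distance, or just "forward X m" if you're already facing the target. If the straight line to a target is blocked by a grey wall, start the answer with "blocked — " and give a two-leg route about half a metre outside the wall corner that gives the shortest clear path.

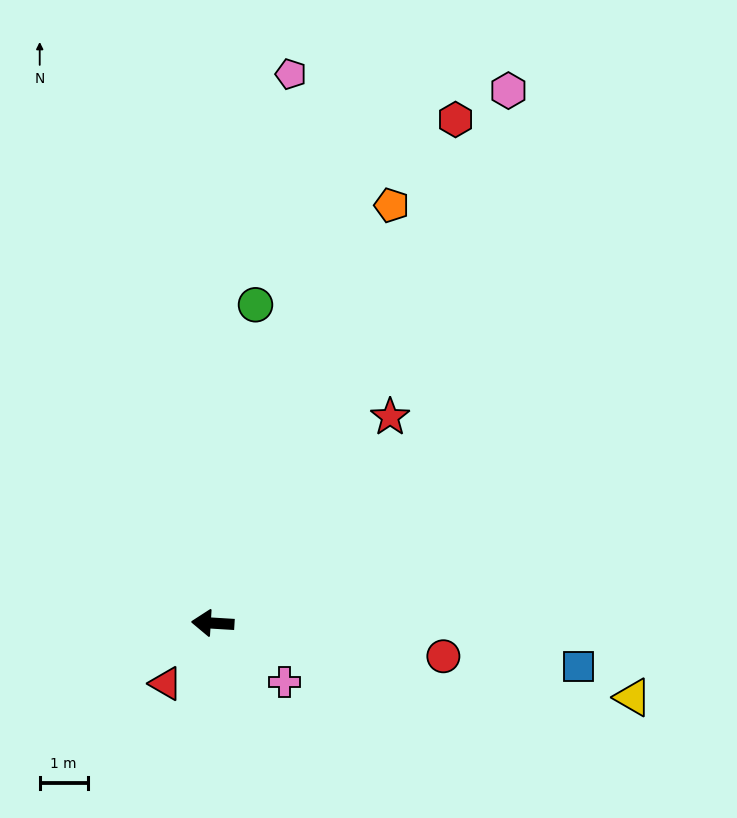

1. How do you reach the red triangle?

turn left 56°, forward 1.6 m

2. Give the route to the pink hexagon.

turn right 116°, forward 12.7 m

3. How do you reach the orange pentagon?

turn right 110°, forward 9.5 m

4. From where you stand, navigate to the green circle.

turn right 94°, forward 6.7 m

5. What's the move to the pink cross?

turn left 144°, forward 1.9 m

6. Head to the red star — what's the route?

turn right 127°, forward 5.7 m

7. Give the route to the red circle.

turn left 175°, forward 4.9 m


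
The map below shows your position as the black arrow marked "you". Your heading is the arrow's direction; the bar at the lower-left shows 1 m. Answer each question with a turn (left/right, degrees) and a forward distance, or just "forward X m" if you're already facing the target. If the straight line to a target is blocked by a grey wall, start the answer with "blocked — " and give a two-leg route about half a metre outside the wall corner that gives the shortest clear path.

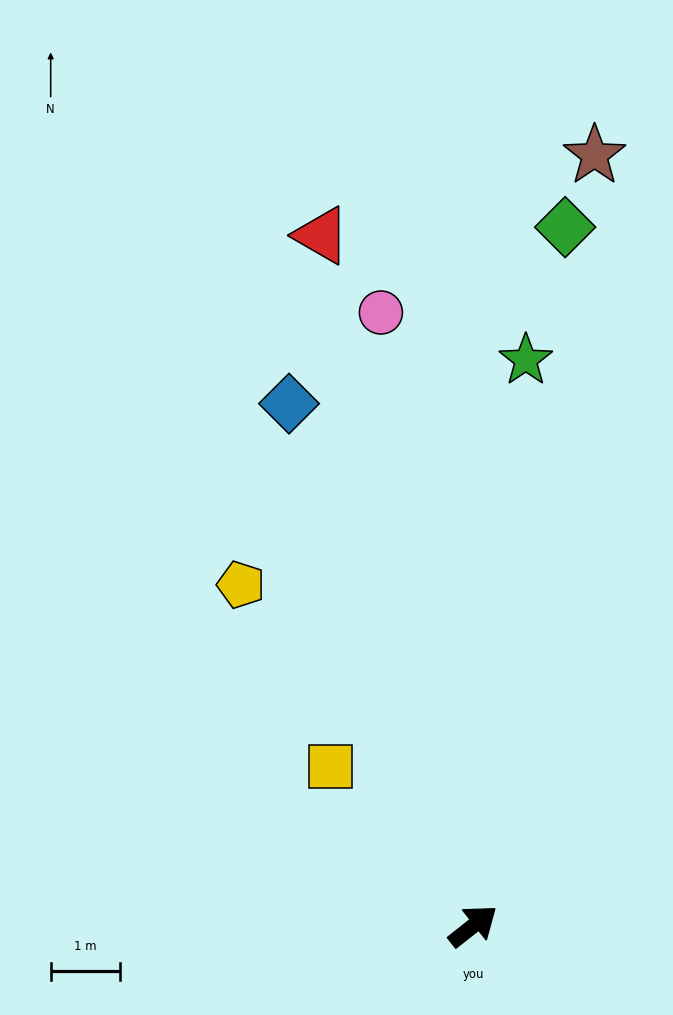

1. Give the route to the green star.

turn left 46°, forward 8.2 m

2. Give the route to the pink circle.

turn left 60°, forward 9.0 m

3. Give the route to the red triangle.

turn left 64°, forward 10.2 m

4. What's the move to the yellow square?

turn left 94°, forward 3.1 m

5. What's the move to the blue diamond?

turn left 71°, forward 8.0 m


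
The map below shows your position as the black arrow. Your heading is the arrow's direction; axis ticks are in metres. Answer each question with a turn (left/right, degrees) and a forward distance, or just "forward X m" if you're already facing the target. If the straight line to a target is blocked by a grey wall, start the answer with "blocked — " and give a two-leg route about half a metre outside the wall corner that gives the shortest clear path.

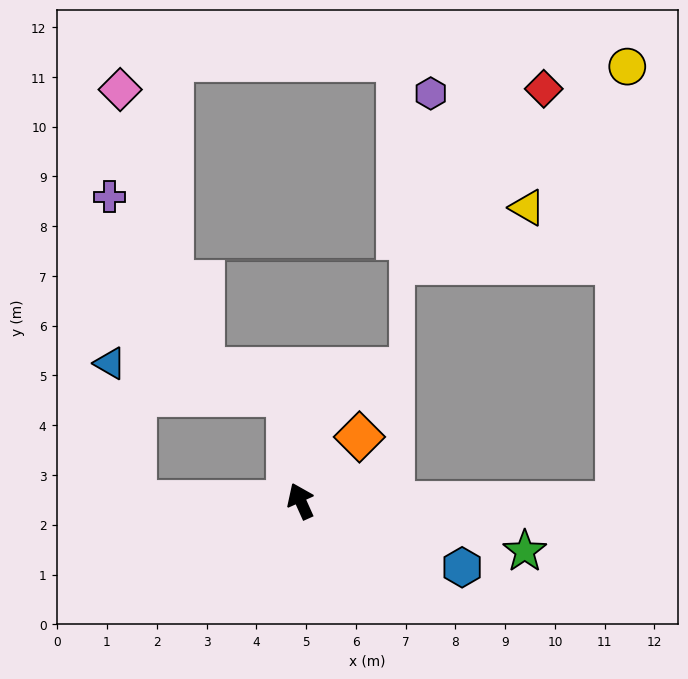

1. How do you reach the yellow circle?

blocked — turn right 114°, forward 6.3 m, then turn left 88°, forward 8.8 m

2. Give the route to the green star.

turn right 127°, forward 4.6 m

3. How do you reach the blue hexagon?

turn right 136°, forward 3.5 m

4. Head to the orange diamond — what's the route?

turn right 67°, forward 1.7 m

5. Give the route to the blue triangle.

blocked — turn right 17°, forward 2.1 m, then turn left 72°, forward 3.6 m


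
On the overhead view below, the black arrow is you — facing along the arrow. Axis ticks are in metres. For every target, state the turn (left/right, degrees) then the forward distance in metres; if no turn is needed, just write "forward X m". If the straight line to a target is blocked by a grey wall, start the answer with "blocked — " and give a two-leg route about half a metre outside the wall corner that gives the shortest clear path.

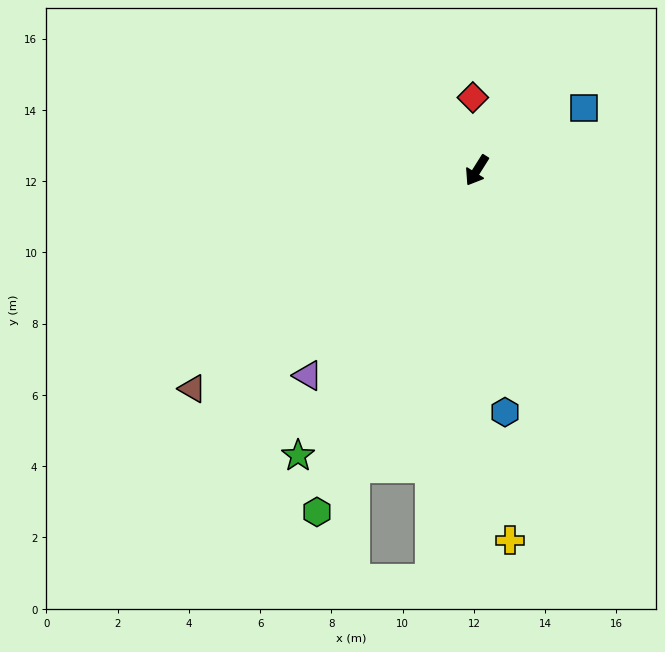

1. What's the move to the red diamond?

turn right 145°, forward 2.0 m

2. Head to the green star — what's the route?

forward 9.4 m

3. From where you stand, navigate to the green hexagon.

turn left 7°, forward 10.6 m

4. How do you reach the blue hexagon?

turn left 39°, forward 6.8 m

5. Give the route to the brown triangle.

turn right 20°, forward 10.1 m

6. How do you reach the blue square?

turn left 152°, forward 3.5 m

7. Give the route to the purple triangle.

turn right 7°, forward 7.5 m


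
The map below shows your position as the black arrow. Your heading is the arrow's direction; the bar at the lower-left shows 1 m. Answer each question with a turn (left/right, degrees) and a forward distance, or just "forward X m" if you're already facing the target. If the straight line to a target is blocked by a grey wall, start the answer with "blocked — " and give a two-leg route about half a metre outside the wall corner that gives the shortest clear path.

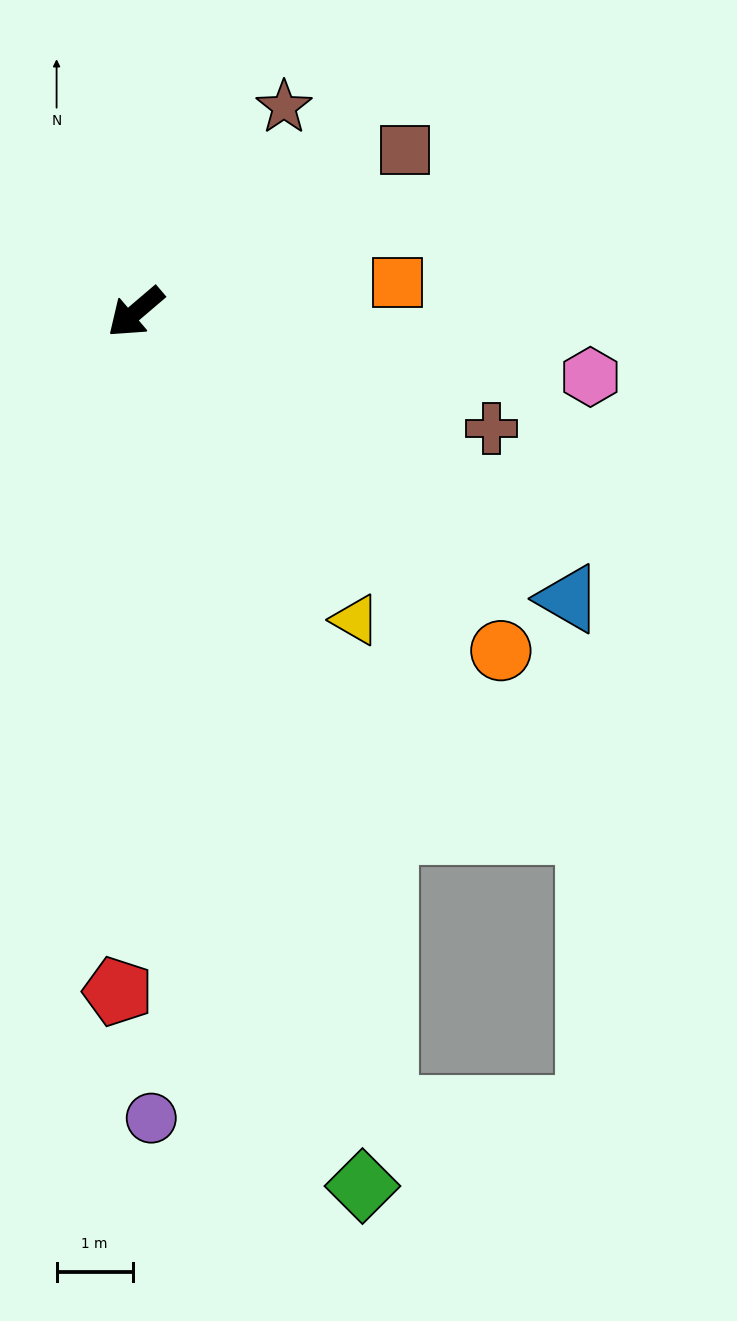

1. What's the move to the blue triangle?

turn left 106°, forward 6.8 m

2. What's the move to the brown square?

turn left 171°, forward 4.1 m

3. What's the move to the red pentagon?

turn left 48°, forward 8.9 m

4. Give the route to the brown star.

turn right 166°, forward 3.3 m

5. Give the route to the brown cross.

turn left 121°, forward 4.9 m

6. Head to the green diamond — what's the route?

turn left 64°, forward 11.8 m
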